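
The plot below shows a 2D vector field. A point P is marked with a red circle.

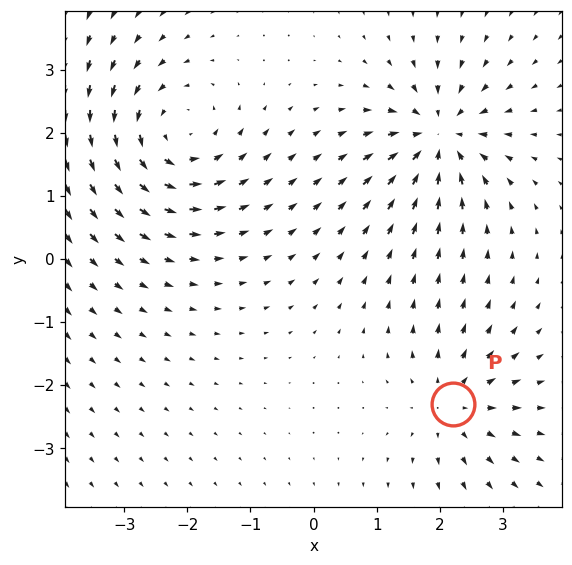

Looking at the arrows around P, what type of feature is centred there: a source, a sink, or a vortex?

source

At P (2.2, -2.3) the arrows spread outward. Divergence about +4, curl ≈0 — positive divergence with near-zero curl is a source.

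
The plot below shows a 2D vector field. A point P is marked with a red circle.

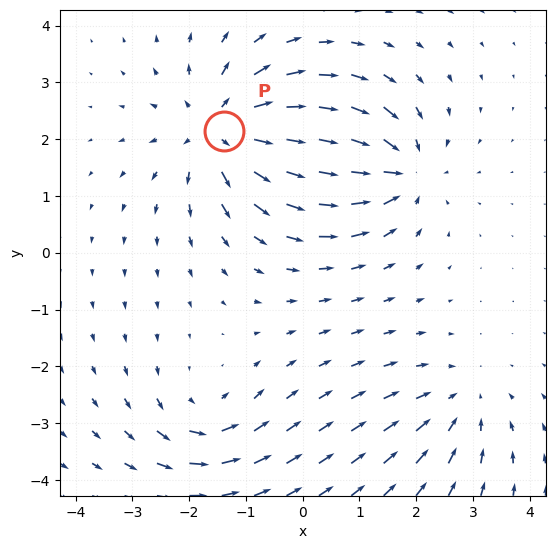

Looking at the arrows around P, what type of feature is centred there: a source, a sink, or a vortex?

source

At P (-1.4, 2.1) the arrows spread outward. Divergence about +5, curl ≈0 — positive divergence with near-zero curl is a source.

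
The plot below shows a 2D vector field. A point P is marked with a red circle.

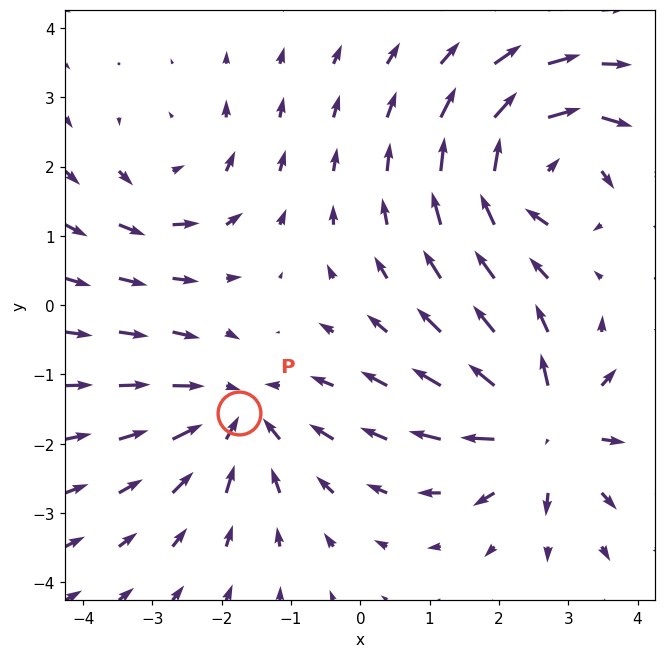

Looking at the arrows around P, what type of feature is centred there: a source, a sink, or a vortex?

At P (-1.8, -1.6) the arrows converge inward. Divergence about -4, curl ≈0 — negative divergence with near-zero curl is a sink.

sink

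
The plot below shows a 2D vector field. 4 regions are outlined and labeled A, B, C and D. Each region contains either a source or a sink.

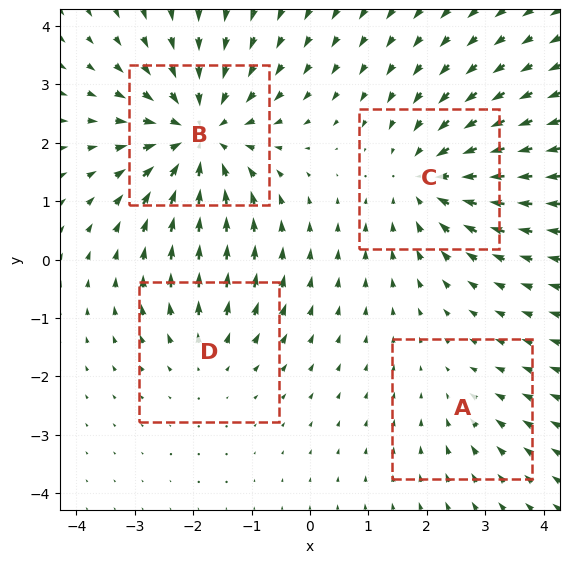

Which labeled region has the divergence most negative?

B

Divergence at each region's feature centre — A: about -2, B: about -6, C: about -4, D: about +3. Region B is most negative.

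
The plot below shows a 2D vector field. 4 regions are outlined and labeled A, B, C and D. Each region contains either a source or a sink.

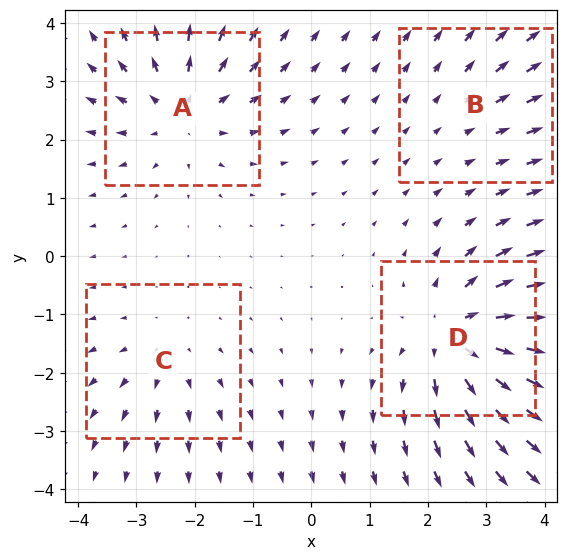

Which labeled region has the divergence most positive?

D

Divergence at each region's feature centre — A: about +5, B: about +2, C: about +3, D: about +7. Region D is most positive.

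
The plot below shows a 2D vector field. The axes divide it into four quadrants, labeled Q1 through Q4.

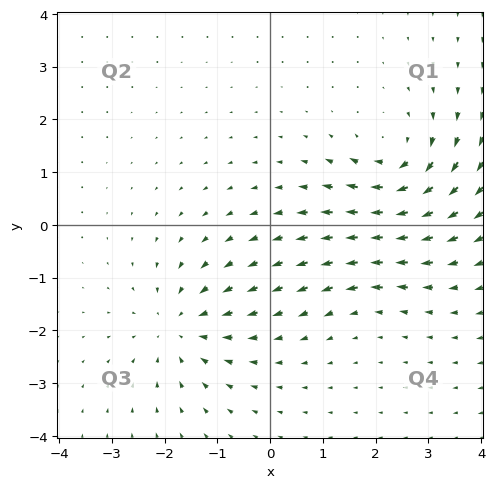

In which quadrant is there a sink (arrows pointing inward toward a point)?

The sink sits at approximately (-1.7, -1.9), which lies in quadrant Q3. The divergence there is about -5, negative as expected for a sink.

Q3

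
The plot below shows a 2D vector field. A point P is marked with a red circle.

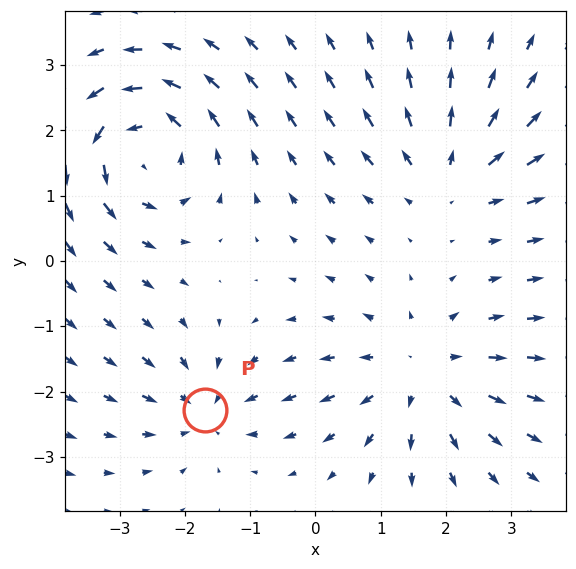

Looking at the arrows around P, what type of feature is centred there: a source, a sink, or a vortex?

sink

At P (-1.7, -2.3) the arrows converge inward. Divergence about -3, curl ≈0 — negative divergence with near-zero curl is a sink.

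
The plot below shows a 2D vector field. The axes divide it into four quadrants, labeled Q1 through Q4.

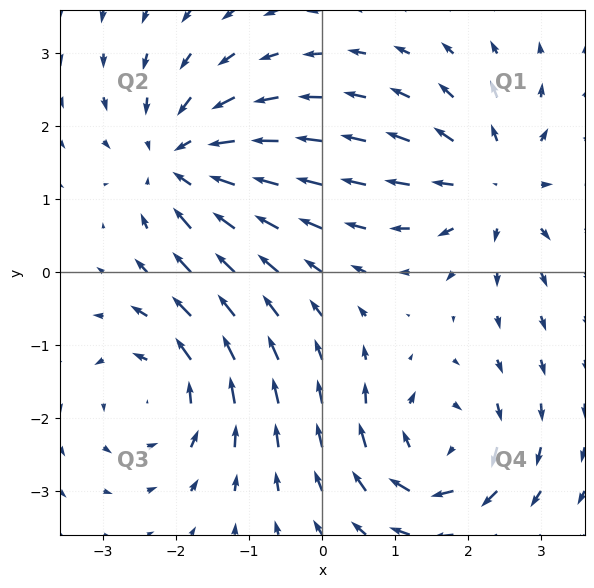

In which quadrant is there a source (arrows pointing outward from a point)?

The source sits at approximately (2.4, 1.2), which lies in quadrant Q1. The divergence there is about +5, positive as expected for a source.

Q1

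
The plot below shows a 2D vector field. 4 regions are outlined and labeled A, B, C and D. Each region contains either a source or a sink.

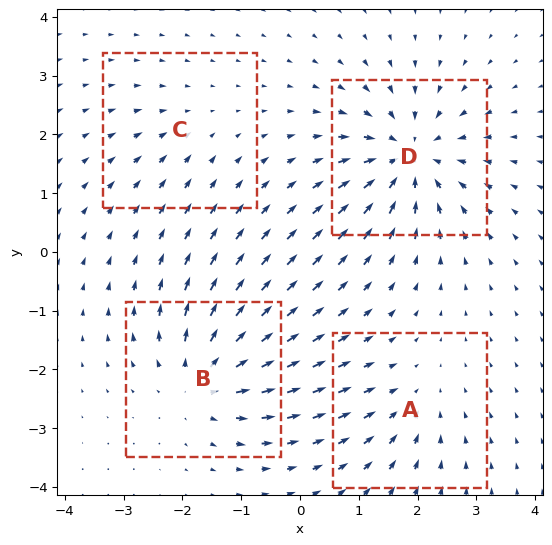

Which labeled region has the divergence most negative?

Divergence at each region's feature centre — A: about -3, B: about +6, C: about -2, D: about -7. Region D is most negative.

D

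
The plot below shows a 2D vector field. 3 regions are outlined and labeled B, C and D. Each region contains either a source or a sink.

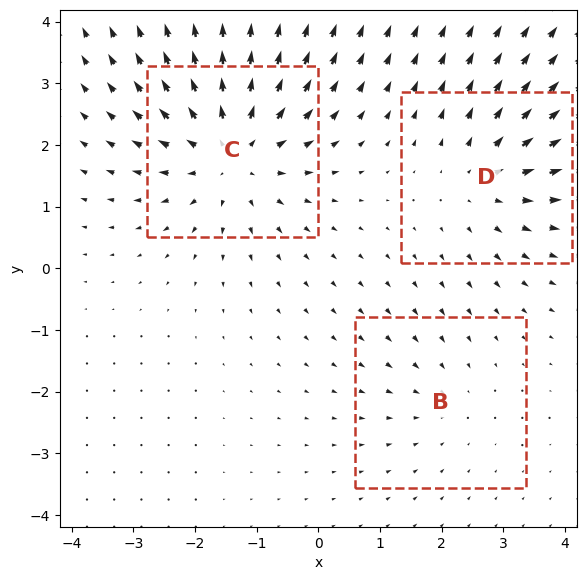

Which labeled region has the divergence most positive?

Divergence at each region's feature centre — B: about -2, C: about +4, D: about +3. Region C is most positive.

C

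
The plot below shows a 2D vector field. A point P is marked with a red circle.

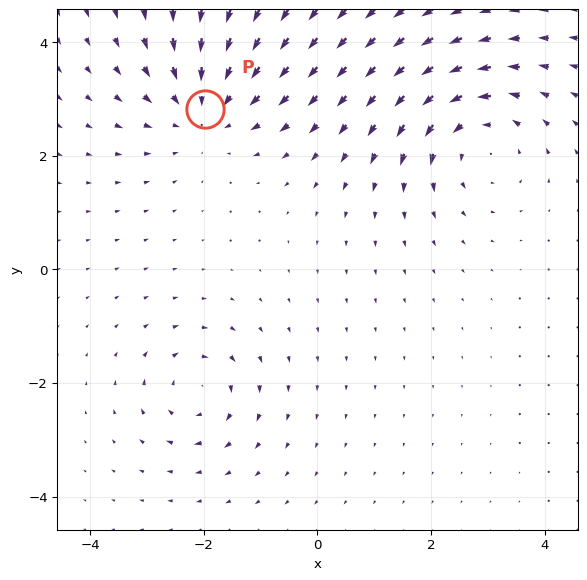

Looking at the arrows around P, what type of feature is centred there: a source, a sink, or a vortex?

sink

At P (-2.0, 2.8) the arrows converge inward. Divergence about -4, curl ≈0 — negative divergence with near-zero curl is a sink.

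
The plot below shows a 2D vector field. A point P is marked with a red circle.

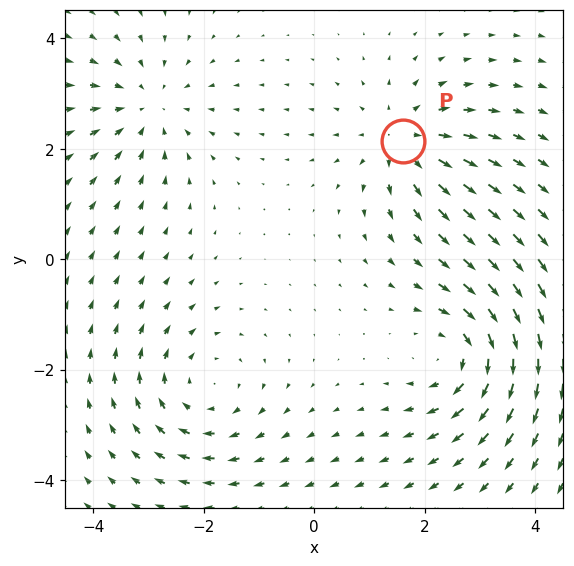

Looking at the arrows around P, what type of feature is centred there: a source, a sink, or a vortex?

At P (1.6, 2.1) the arrows spread outward. Divergence about +4, curl ≈0 — positive divergence with near-zero curl is a source.

source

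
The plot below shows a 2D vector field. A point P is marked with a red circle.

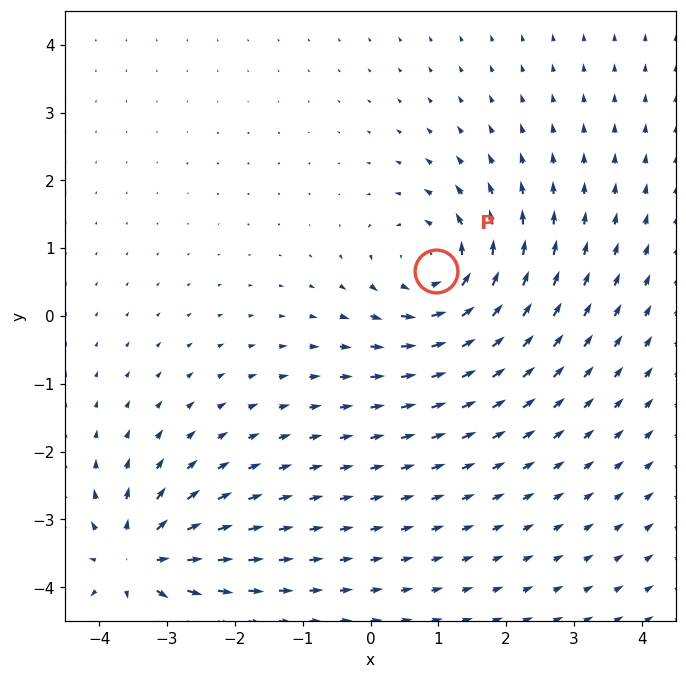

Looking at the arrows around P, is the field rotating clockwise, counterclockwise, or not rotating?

Near P at (1.0, 0.7) the arrows circulate counterclockwise. The curl (z-component) there is about +4; positive curl means counterclockwise rotation.

counterclockwise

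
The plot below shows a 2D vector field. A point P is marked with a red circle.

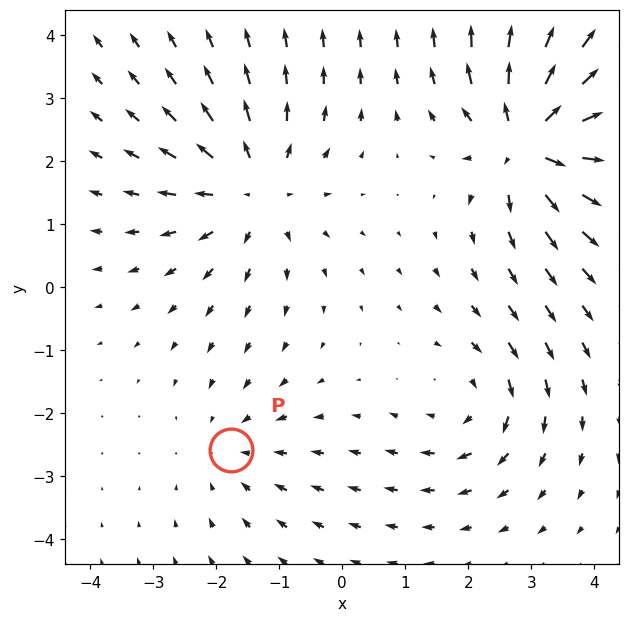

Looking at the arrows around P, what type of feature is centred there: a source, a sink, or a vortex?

sink

At P (-1.8, -2.6) the arrows converge inward. Divergence about -2, curl ≈0 — negative divergence with near-zero curl is a sink.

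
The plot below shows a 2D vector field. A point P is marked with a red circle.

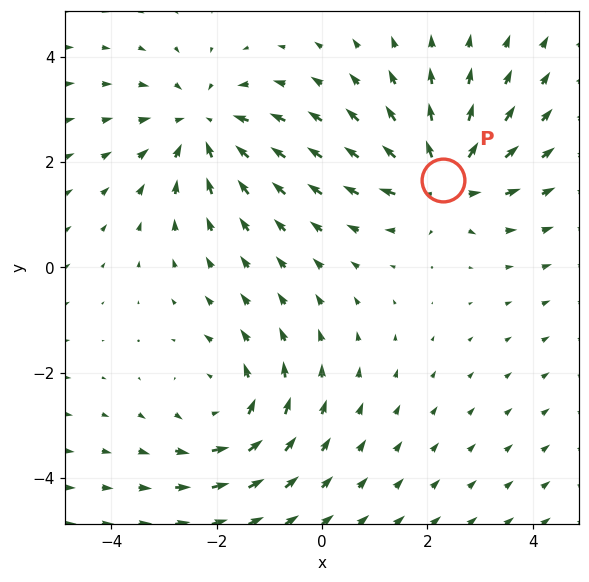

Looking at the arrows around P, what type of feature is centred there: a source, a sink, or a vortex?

source

At P (2.3, 1.7) the arrows spread outward. Divergence about +5, curl ≈0 — positive divergence with near-zero curl is a source.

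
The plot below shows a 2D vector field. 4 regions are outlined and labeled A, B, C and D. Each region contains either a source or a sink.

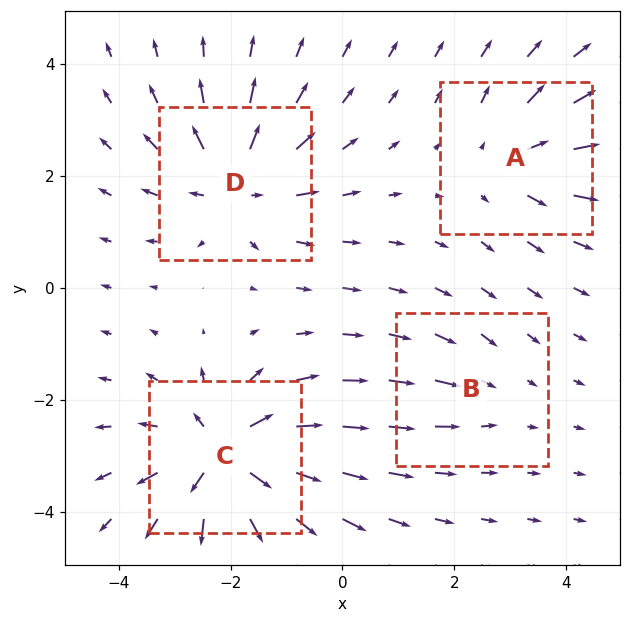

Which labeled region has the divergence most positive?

C

Divergence at each region's feature centre — A: about +4, B: about -2, C: about +8, D: about +6. Region C is most positive.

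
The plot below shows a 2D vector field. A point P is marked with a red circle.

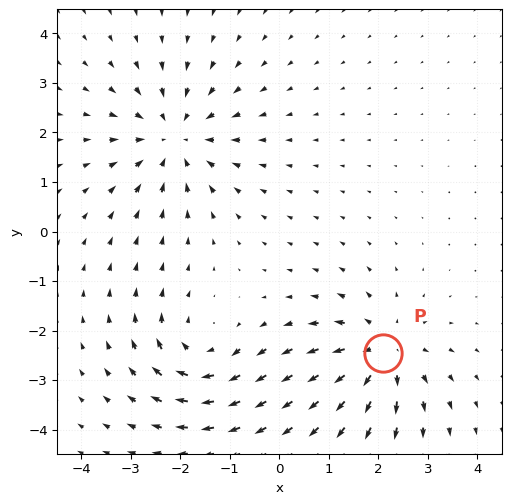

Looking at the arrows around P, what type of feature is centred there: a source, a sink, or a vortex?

At P (2.1, -2.4) the arrows spread outward. Divergence about +5, curl ≈0 — positive divergence with near-zero curl is a source.

source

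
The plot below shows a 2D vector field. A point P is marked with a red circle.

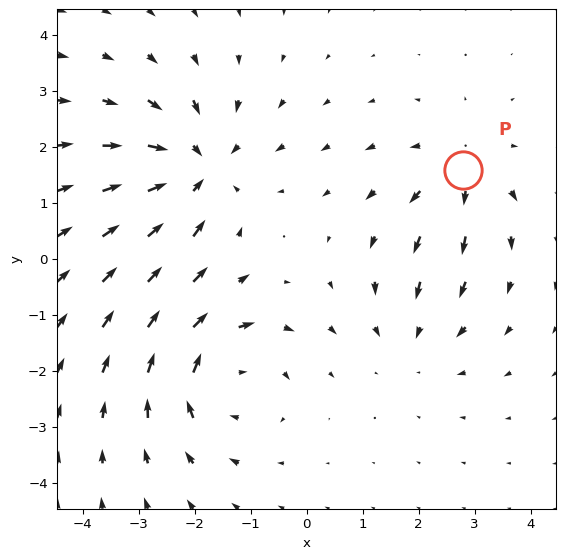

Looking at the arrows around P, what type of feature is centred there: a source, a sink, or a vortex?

source

At P (2.8, 1.6) the arrows spread outward. Divergence about +3, curl ≈0 — positive divergence with near-zero curl is a source.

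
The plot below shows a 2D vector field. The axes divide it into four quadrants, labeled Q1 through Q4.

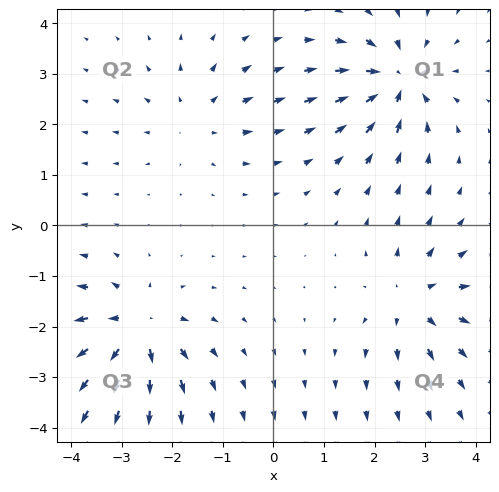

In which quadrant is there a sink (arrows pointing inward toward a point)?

Q1

The sink sits at approximately (2.4, 2.9), which lies in quadrant Q1. The divergence there is about -6, negative as expected for a sink.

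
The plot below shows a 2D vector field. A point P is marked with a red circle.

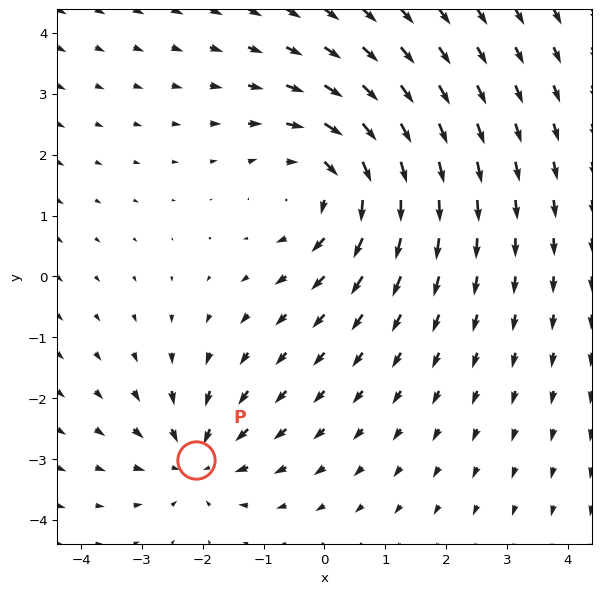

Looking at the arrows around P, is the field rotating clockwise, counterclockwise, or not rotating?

Near P at (-2.1, -3.0) the arrows show no circulation. The curl there is ≈0.

not rotating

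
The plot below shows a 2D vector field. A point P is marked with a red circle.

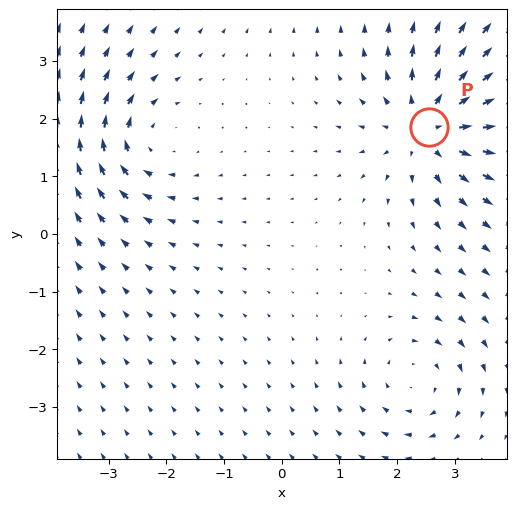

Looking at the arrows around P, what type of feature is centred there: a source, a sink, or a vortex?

At P (2.6, 1.8) the arrows spread outward. Divergence about +5, curl ≈0 — positive divergence with near-zero curl is a source.

source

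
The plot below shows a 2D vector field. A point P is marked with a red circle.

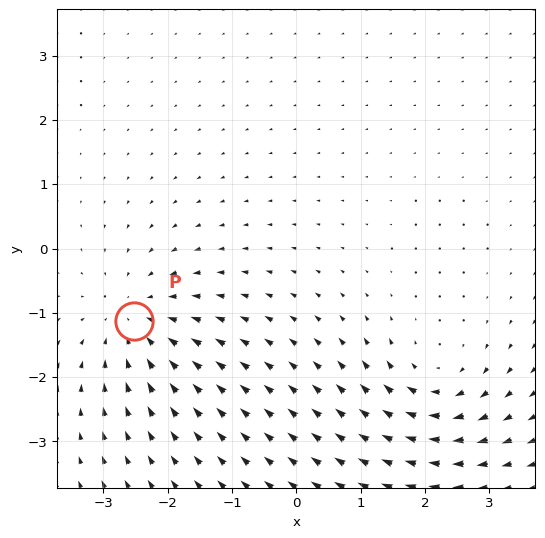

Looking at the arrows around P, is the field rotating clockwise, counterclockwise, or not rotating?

not rotating

Near P at (-2.5, -1.1) the arrows show no circulation. The curl there is ≈0.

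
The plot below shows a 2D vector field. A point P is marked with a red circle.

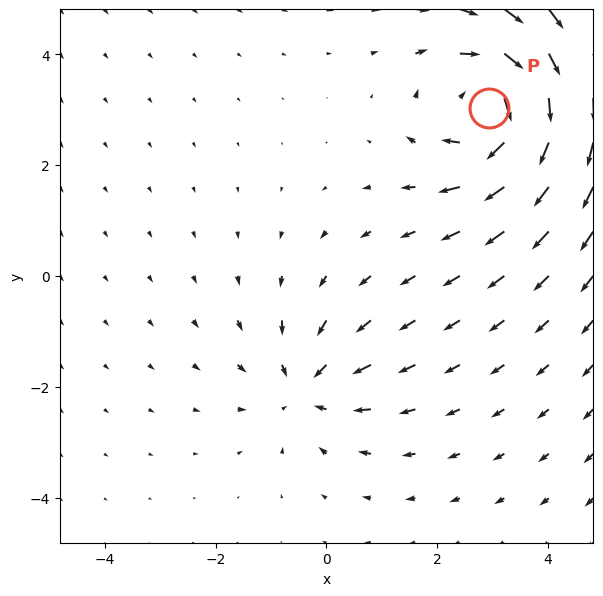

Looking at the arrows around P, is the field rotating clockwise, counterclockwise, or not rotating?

clockwise

Near P at (2.9, 3.0) the arrows circulate clockwise. The curl (z-component) there is about -5; negative curl means clockwise rotation.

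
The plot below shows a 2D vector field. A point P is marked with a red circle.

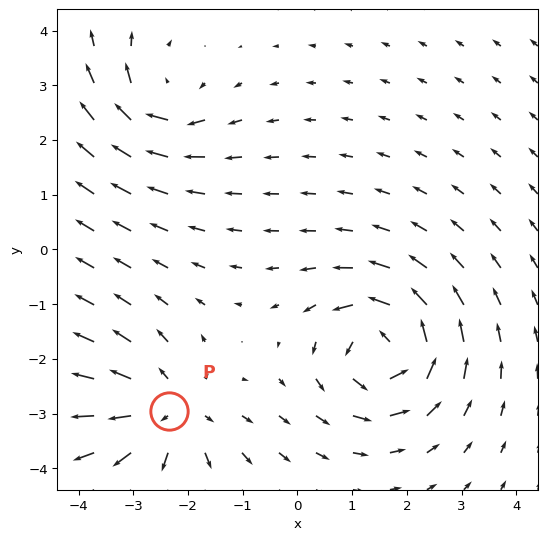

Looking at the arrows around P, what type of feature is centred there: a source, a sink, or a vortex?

source

At P (-2.4, -3.0) the arrows spread outward. Divergence about +4, curl ≈0 — positive divergence with near-zero curl is a source.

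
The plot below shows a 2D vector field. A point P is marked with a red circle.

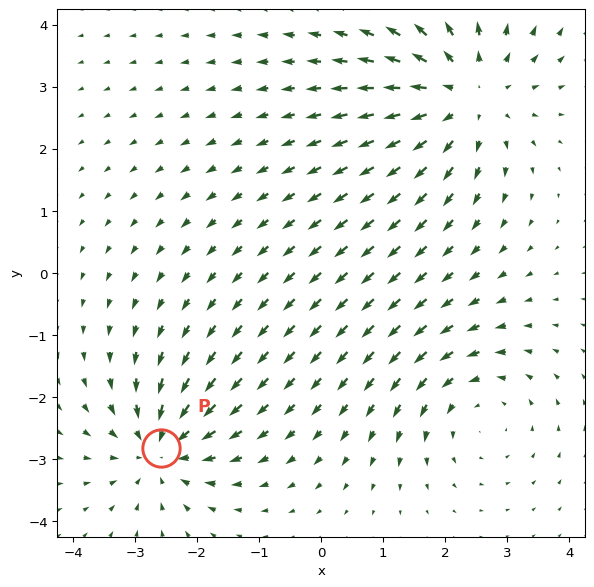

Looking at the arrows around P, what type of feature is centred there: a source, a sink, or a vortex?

At P (-2.6, -2.8) the arrows converge inward. Divergence about -5, curl ≈0 — negative divergence with near-zero curl is a sink.

sink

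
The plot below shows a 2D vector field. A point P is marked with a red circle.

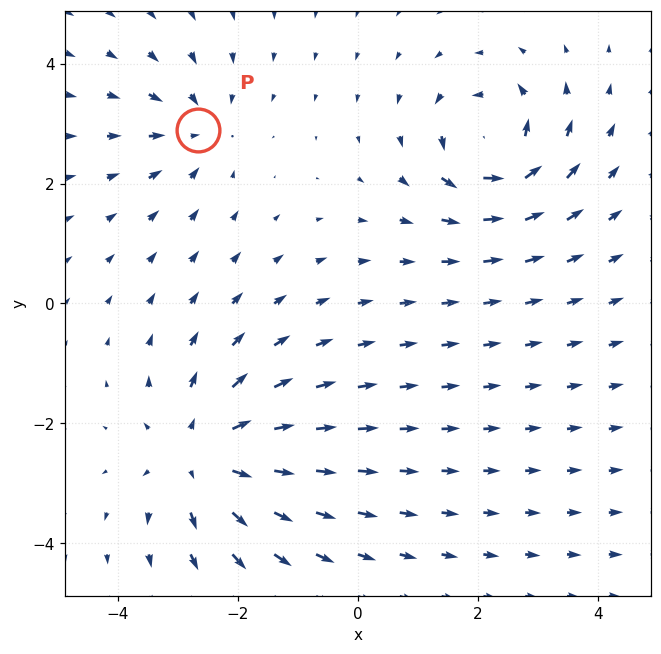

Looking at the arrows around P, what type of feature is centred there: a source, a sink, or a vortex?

At P (-2.7, 2.9) the arrows converge inward. Divergence about -3, curl ≈0 — negative divergence with near-zero curl is a sink.

sink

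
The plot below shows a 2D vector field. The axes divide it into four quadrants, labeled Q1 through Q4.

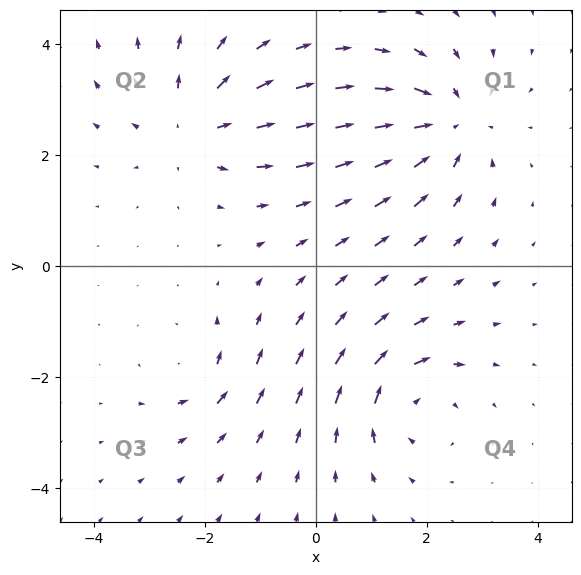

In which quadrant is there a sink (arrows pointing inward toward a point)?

The sink sits at approximately (2.4, 2.6), which lies in quadrant Q1. The divergence there is about -5, negative as expected for a sink.

Q1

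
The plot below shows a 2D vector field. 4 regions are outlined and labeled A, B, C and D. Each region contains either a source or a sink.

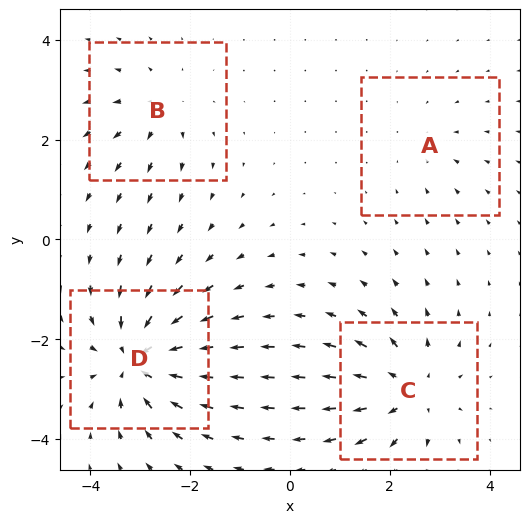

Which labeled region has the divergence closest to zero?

Divergence at each region's feature centre — A: about -2, B: about +4, C: about +6, D: about -7. Region A is closest to zero.

A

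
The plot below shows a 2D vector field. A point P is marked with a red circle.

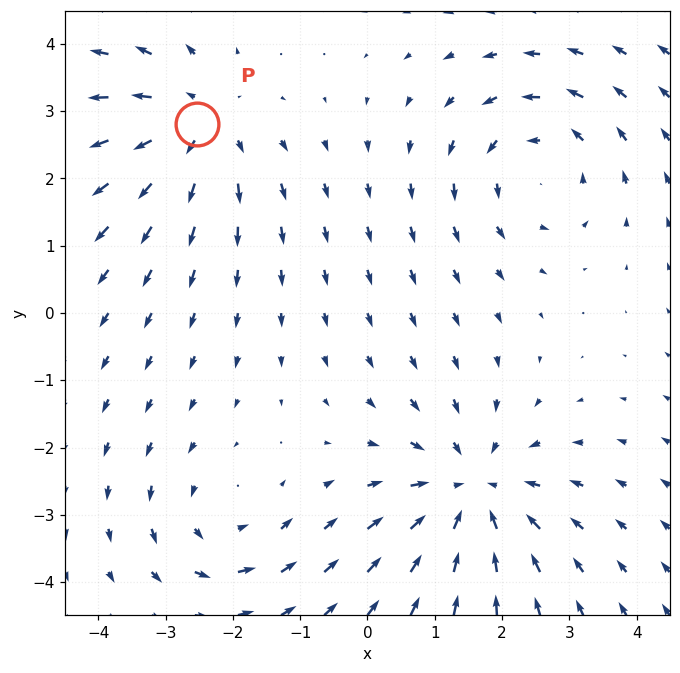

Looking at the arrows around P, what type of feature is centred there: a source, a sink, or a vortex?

source

At P (-2.5, 2.8) the arrows spread outward. Divergence about +4, curl ≈0 — positive divergence with near-zero curl is a source.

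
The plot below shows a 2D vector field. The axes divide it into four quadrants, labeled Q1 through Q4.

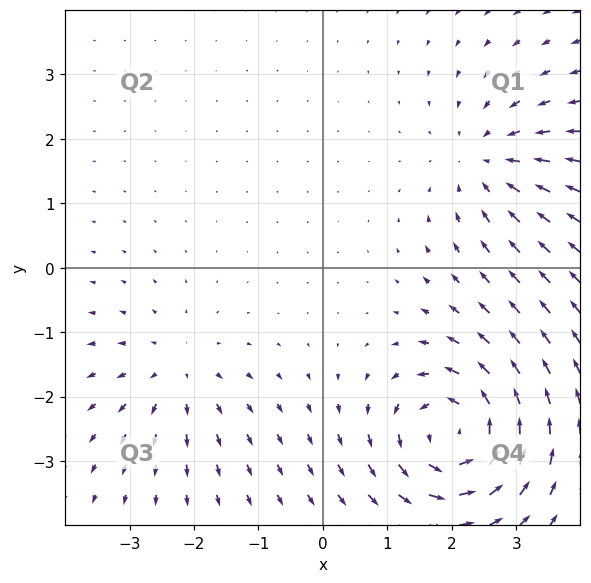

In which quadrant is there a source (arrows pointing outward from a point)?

The source sits at approximately (-2.3, -1.6), which lies in quadrant Q3. The divergence there is about +3, positive as expected for a source.

Q3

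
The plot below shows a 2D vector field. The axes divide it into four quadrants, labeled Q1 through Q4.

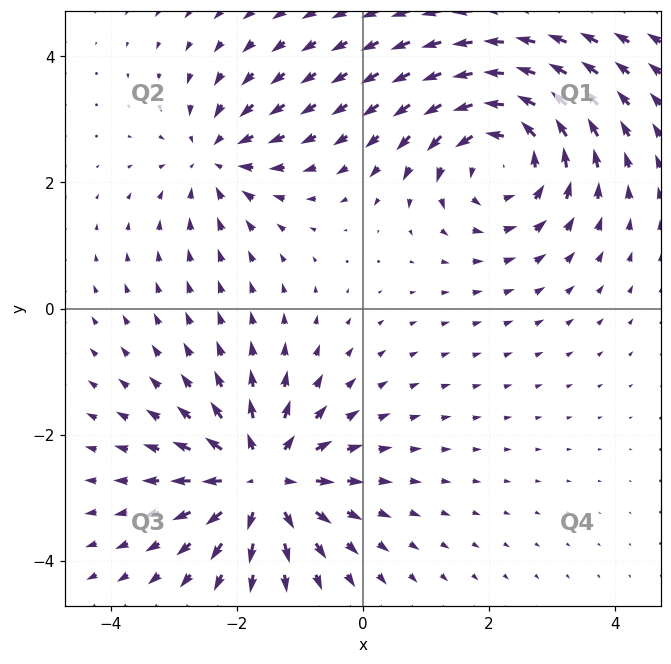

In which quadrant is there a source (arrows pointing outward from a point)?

The source sits at approximately (-1.6, -2.7), which lies in quadrant Q3. The divergence there is about +5, positive as expected for a source.

Q3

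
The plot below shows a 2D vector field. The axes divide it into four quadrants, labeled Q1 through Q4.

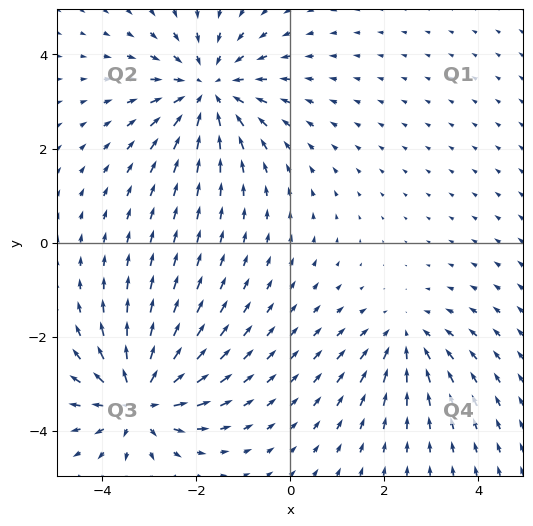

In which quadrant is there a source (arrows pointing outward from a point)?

The source sits at approximately (-3.2, -3.4), which lies in quadrant Q3. The divergence there is about +5, positive as expected for a source.

Q3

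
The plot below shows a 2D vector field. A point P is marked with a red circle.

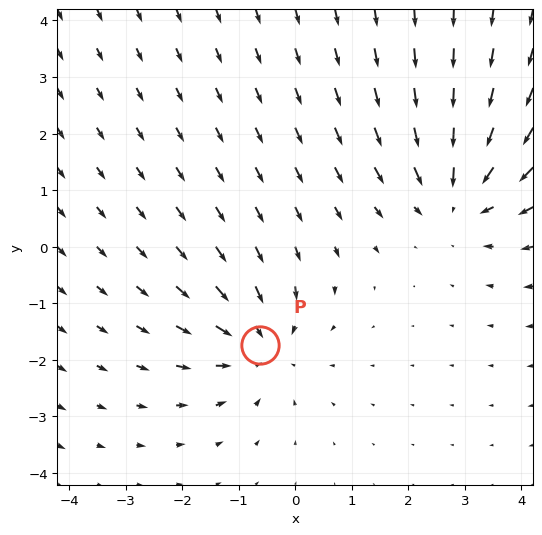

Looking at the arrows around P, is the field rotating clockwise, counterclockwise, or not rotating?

not rotating

Near P at (-0.6, -1.7) the arrows show no circulation. The curl there is ≈0.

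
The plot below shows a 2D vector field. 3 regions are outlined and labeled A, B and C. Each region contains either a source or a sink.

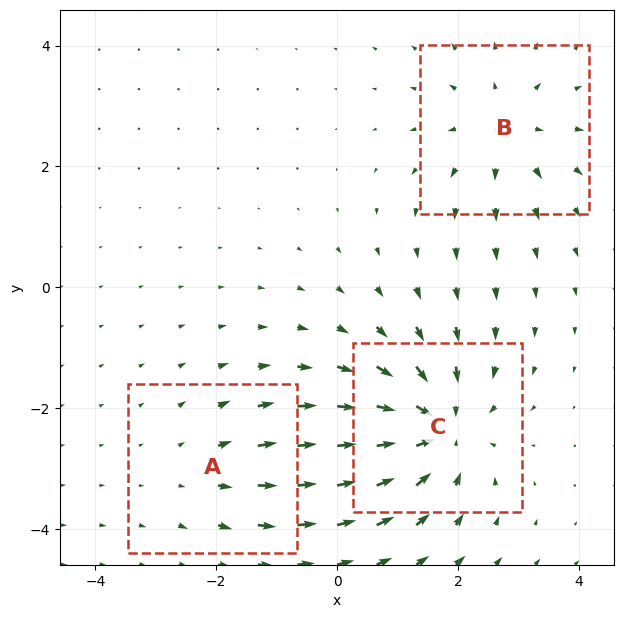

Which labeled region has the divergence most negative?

Divergence at each region's feature centre — A: about +2, B: about +3, C: about -5. Region C is most negative.

C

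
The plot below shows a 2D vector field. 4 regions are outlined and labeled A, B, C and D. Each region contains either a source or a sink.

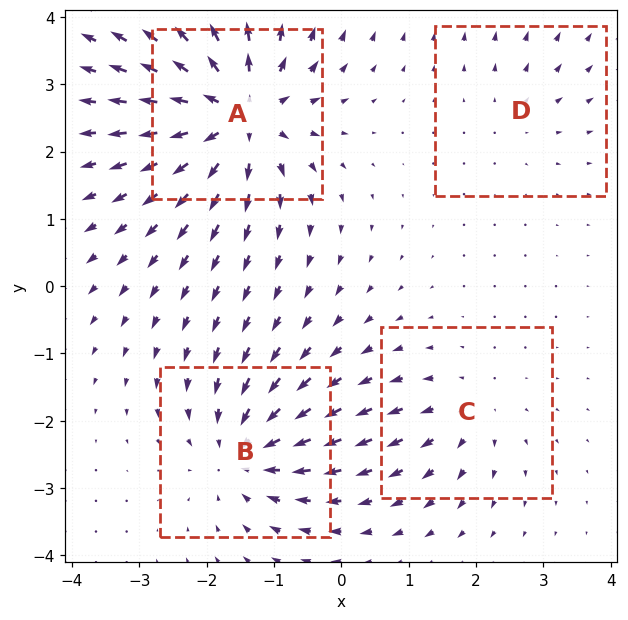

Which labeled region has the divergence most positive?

A

Divergence at each region's feature centre — A: about +8, B: about -6, C: about +4, D: about +2. Region A is most positive.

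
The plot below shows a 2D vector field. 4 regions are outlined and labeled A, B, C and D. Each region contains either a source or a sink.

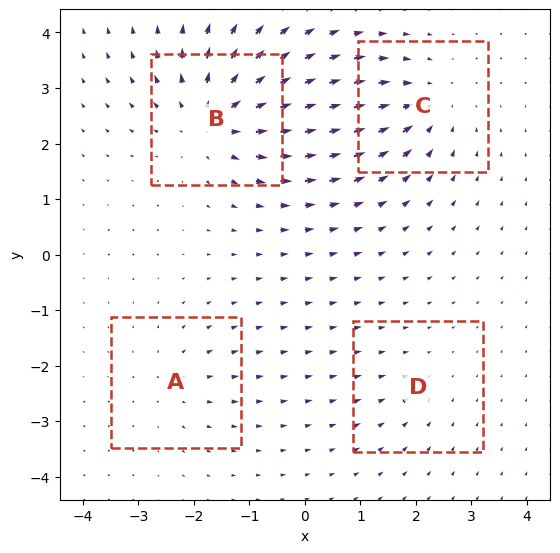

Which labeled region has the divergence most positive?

Divergence at each region's feature centre — A: about +3, B: about +7, C: about -5, D: about -2. Region B is most positive.

B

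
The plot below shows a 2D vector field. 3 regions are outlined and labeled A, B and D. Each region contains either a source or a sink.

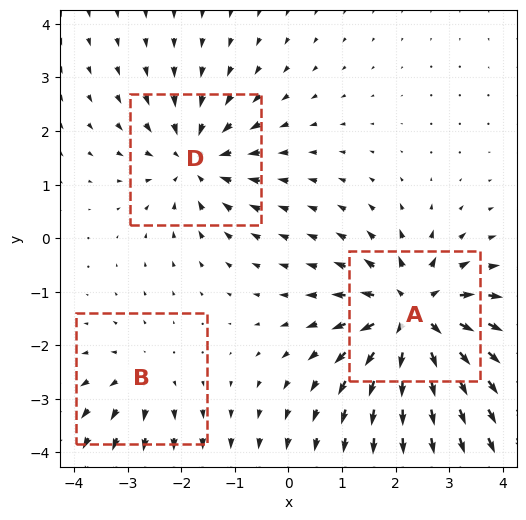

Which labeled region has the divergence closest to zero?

B

Divergence at each region's feature centre — A: about +6, B: about +2, D: about -4. Region B is closest to zero.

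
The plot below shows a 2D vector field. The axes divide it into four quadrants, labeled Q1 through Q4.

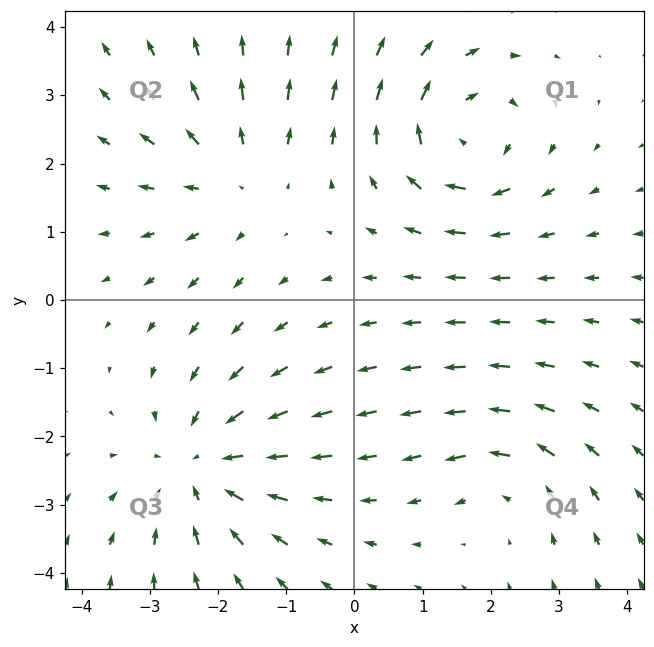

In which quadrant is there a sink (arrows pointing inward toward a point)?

Q3

The sink sits at approximately (-2.2, -2.5), which lies in quadrant Q3. The divergence there is about -4, negative as expected for a sink.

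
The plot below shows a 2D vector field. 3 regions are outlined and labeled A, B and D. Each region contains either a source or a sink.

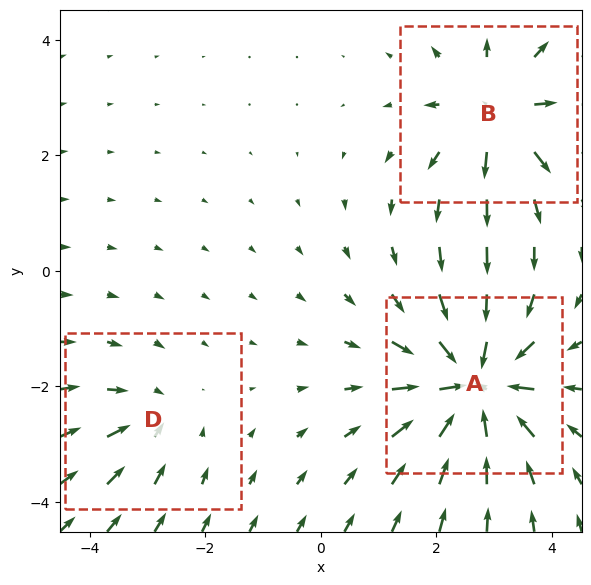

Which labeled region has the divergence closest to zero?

Divergence at each region's feature centre — A: about -6, B: about +4, D: about -2. Region D is closest to zero.

D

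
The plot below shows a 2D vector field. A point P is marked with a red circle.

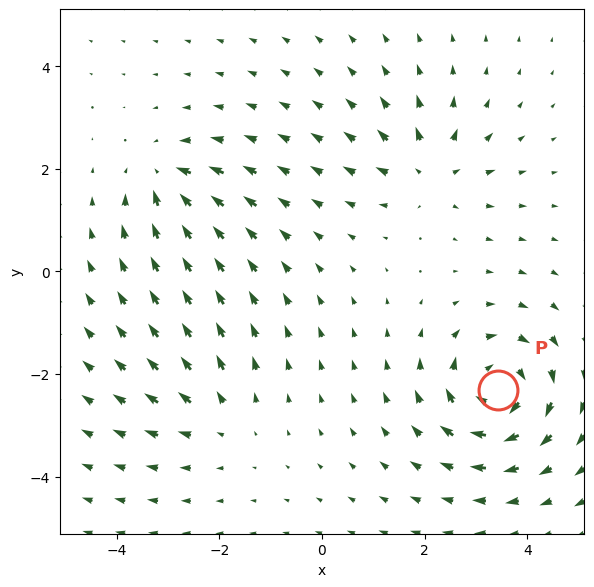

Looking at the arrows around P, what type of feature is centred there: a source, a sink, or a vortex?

vortex

At P (3.4, -2.3) the arrows circulate clockwise. Divergence ≈0, curl about -6 — near-zero divergence with nonzero curl is a vortex.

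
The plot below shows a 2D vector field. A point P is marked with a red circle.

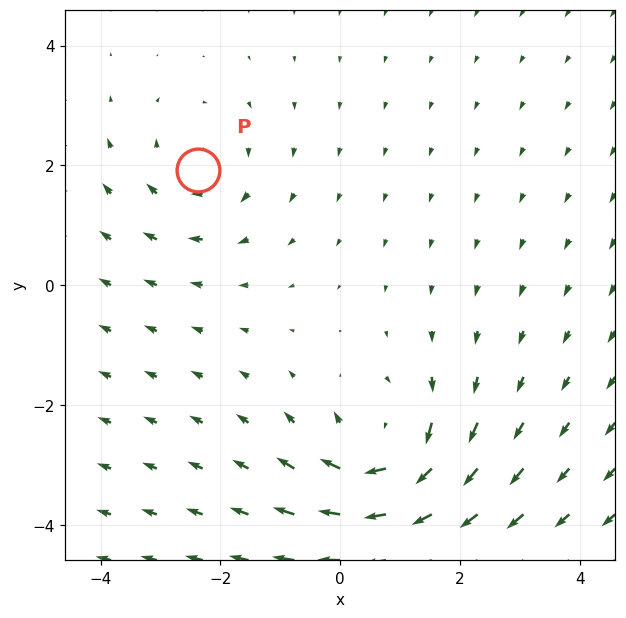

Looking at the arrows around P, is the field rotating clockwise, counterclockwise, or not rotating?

clockwise

Near P at (-2.4, 1.9) the arrows circulate clockwise. The curl (z-component) there is about -3; negative curl means clockwise rotation.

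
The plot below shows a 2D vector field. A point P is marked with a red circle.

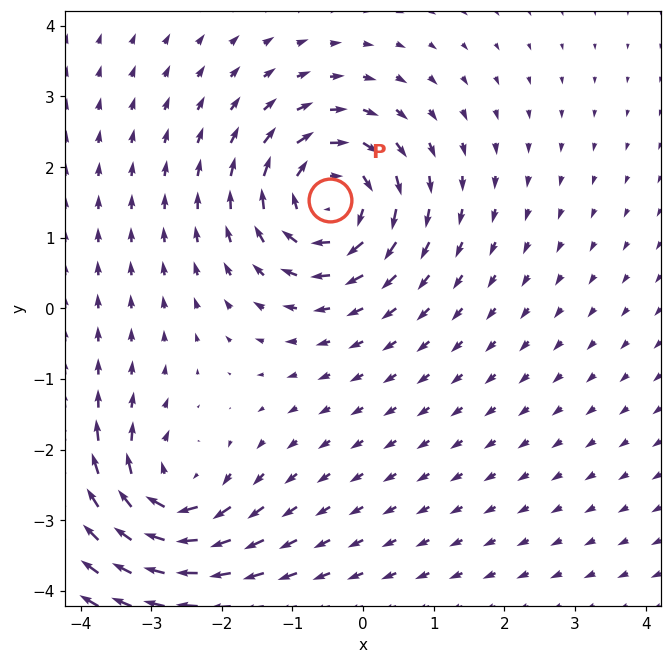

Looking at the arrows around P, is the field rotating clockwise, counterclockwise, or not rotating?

Near P at (-0.5, 1.5) the arrows circulate clockwise. The curl (z-component) there is about -5; negative curl means clockwise rotation.

clockwise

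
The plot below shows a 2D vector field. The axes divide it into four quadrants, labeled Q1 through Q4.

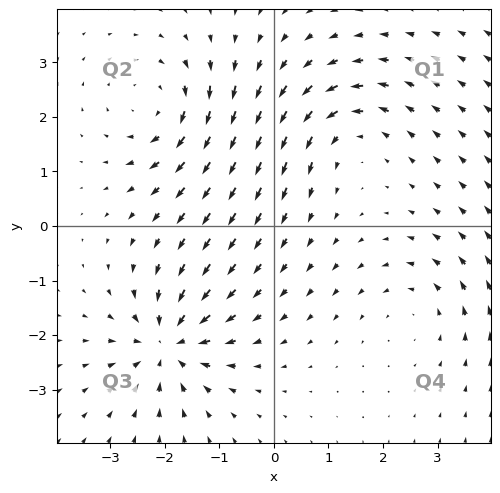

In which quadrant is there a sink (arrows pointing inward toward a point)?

Q3

The sink sits at approximately (-1.9, -2.2), which lies in quadrant Q3. The divergence there is about -6, negative as expected for a sink.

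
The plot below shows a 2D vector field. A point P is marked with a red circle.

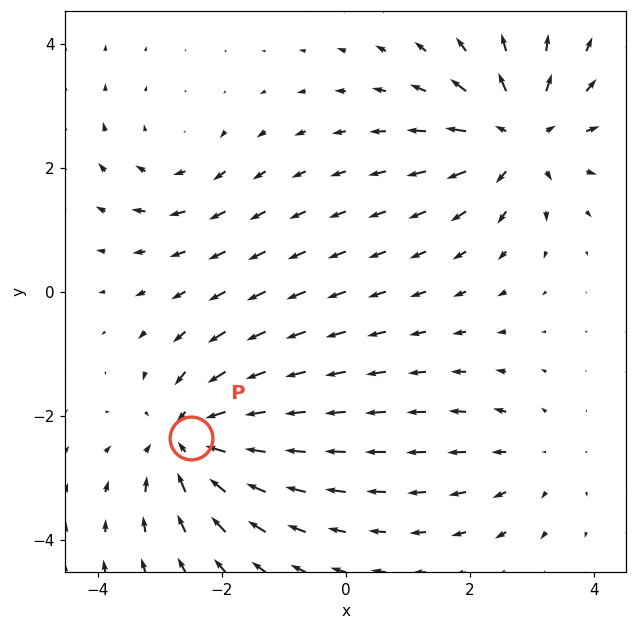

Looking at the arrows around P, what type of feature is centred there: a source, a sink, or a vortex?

At P (-2.5, -2.4) the arrows converge inward. Divergence about -5, curl ≈0 — negative divergence with near-zero curl is a sink.

sink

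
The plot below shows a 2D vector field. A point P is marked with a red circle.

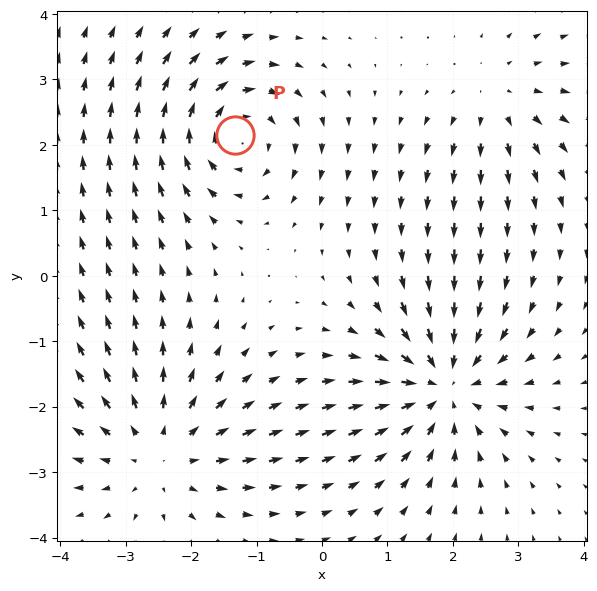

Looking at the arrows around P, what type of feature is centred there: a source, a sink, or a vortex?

vortex

At P (-1.3, 2.2) the arrows circulate clockwise. Divergence ≈0, curl about -5 — near-zero divergence with nonzero curl is a vortex.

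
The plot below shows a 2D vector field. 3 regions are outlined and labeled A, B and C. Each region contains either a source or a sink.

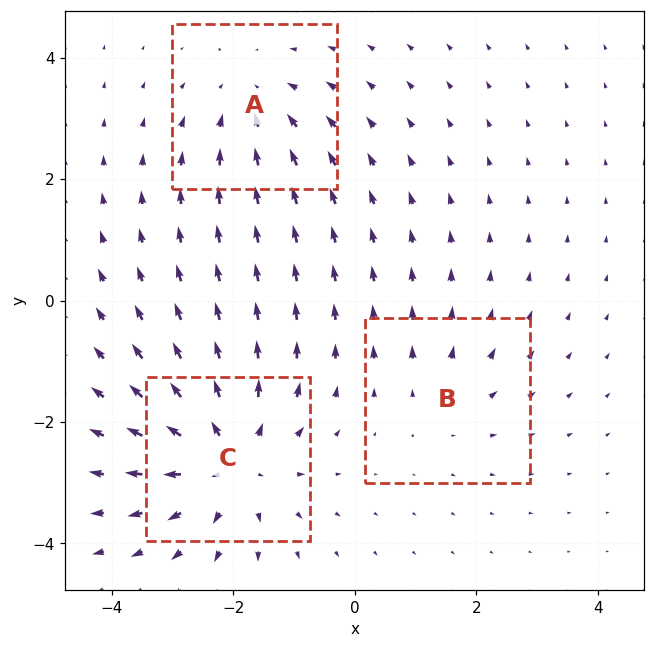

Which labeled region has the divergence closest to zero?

Divergence at each region's feature centre — A: about -3, B: about +2, C: about +5. Region B is closest to zero.

B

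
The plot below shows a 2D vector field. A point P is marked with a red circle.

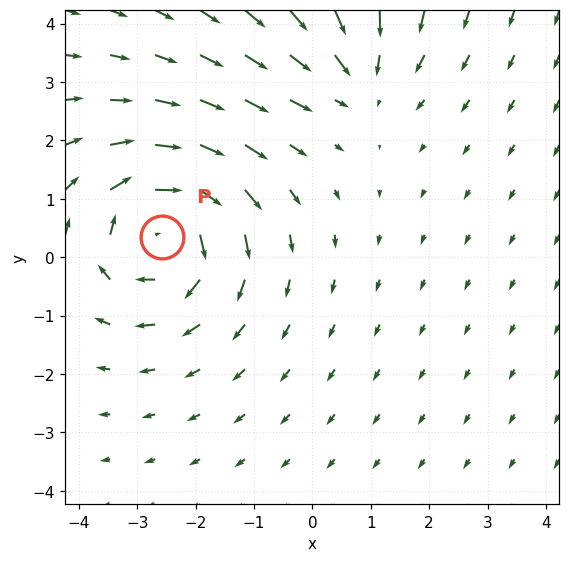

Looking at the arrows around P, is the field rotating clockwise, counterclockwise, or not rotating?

Near P at (-2.6, 0.3) the arrows circulate clockwise. The curl (z-component) there is about -4; negative curl means clockwise rotation.

clockwise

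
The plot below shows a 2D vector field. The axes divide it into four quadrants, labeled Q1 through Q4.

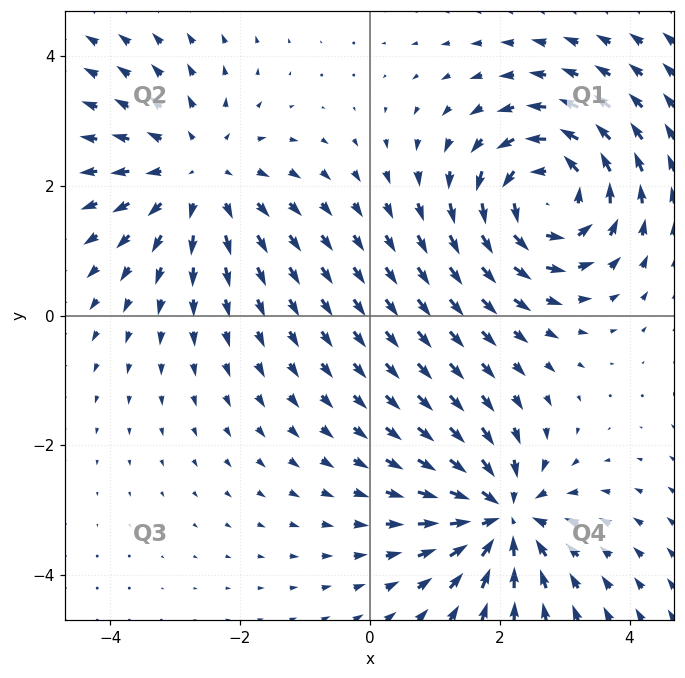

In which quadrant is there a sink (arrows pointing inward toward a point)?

The sink sits at approximately (2.1, -3.1), which lies in quadrant Q4. The divergence there is about -5, negative as expected for a sink.

Q4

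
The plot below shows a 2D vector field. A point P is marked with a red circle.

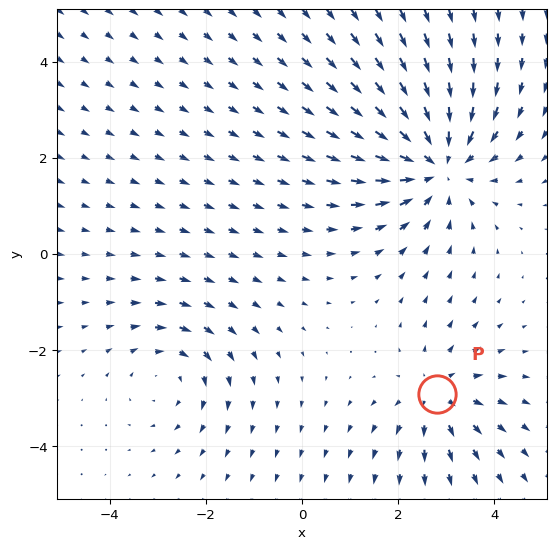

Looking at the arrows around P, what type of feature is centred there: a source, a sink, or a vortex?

At P (2.8, -2.9) the arrows spread outward. Divergence about +3, curl ≈0 — positive divergence with near-zero curl is a source.

source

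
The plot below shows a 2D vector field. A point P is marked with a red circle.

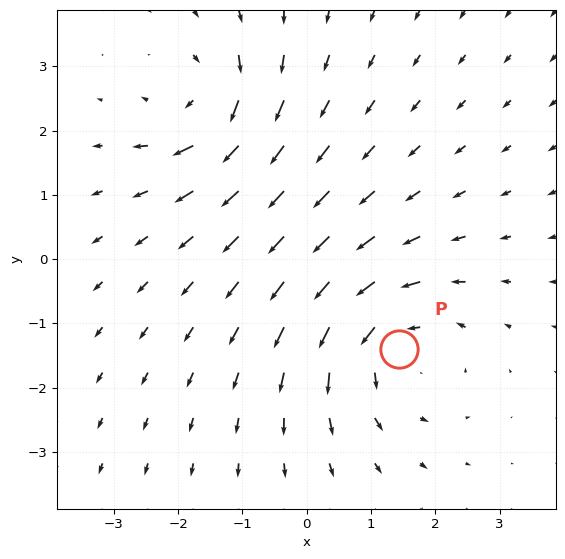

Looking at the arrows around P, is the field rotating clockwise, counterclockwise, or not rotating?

counterclockwise

Near P at (1.4, -1.4) the arrows circulate counterclockwise. The curl (z-component) there is about +4; positive curl means counterclockwise rotation.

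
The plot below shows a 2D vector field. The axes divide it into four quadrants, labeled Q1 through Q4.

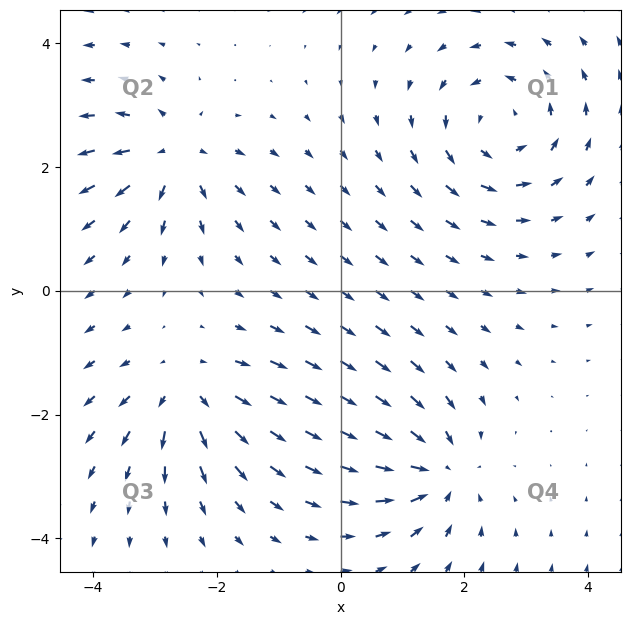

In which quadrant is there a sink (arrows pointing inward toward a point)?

Q4

The sink sits at approximately (1.6, -2.9), which lies in quadrant Q4. The divergence there is about -4, negative as expected for a sink.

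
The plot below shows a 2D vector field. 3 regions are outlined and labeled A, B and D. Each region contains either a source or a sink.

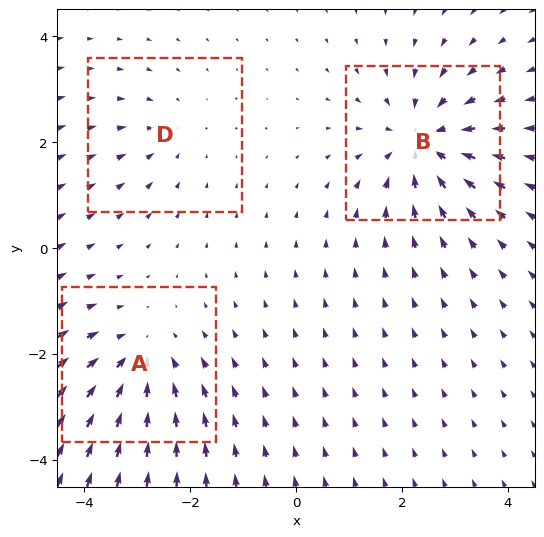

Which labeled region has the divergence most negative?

Divergence at each region's feature centre — A: about -3, B: about -4, D: about -2. Region B is most negative.

B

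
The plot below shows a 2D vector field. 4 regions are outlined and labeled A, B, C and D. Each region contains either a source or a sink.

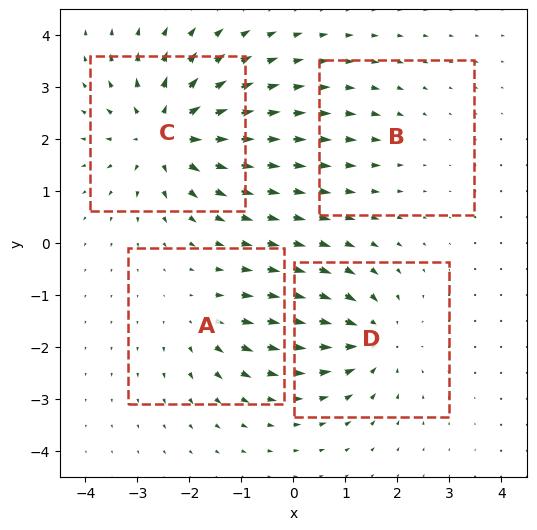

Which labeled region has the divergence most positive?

C

Divergence at each region's feature centre — A: about +3, B: about -2, C: about +7, D: about -5. Region C is most positive.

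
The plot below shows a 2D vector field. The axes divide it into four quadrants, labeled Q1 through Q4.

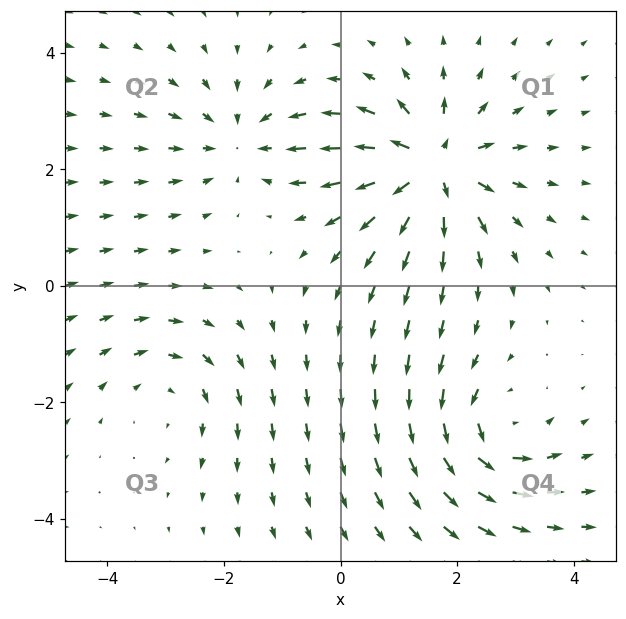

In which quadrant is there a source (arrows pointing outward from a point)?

The source sits at approximately (1.6, 2.1), which lies in quadrant Q1. The divergence there is about +7, positive as expected for a source.

Q1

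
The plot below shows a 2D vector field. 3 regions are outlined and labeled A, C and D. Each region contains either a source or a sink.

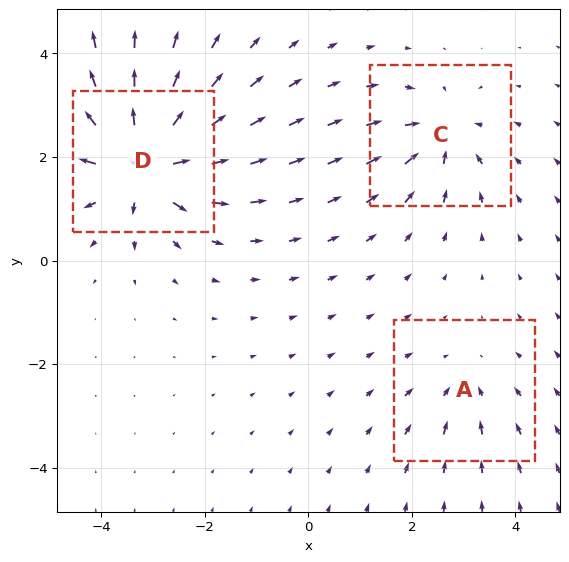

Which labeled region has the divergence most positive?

D

Divergence at each region's feature centre — A: about -2, C: about -4, D: about +6. Region D is most positive.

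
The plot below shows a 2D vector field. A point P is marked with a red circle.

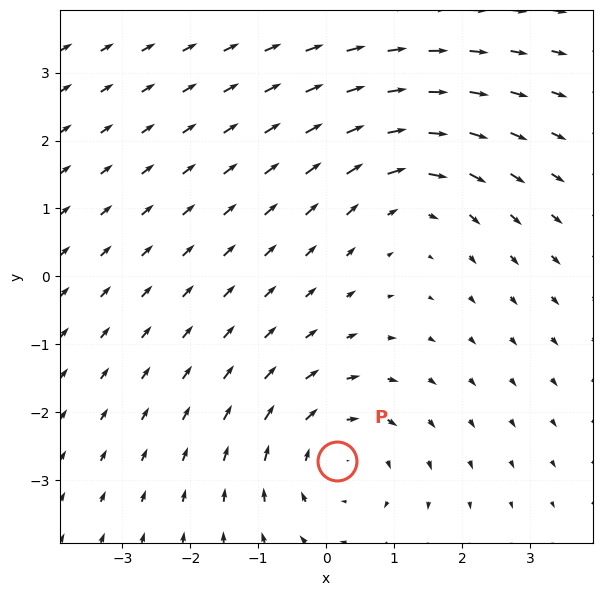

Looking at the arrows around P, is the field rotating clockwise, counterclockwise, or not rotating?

Near P at (0.2, -2.7) the arrows circulate clockwise. The curl (z-component) there is about -3; negative curl means clockwise rotation.

clockwise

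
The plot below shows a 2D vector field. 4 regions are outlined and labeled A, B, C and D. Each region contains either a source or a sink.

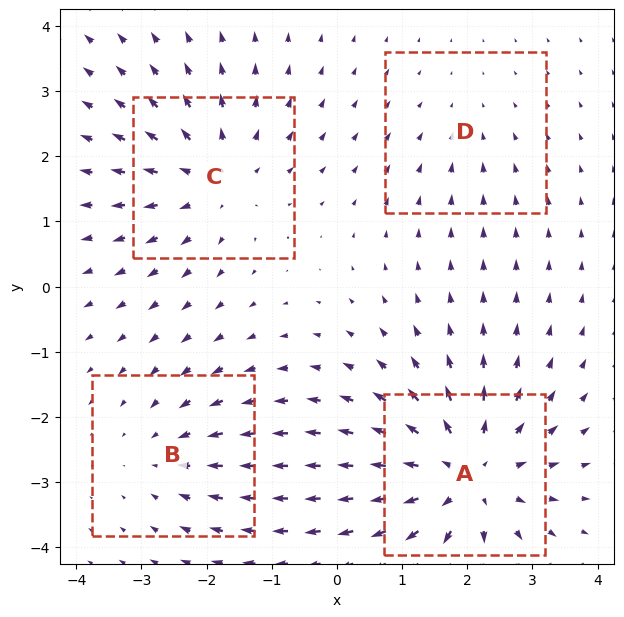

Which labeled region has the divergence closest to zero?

D

Divergence at each region's feature centre — A: about +6, B: about -3, C: about +4, D: about -2. Region D is closest to zero.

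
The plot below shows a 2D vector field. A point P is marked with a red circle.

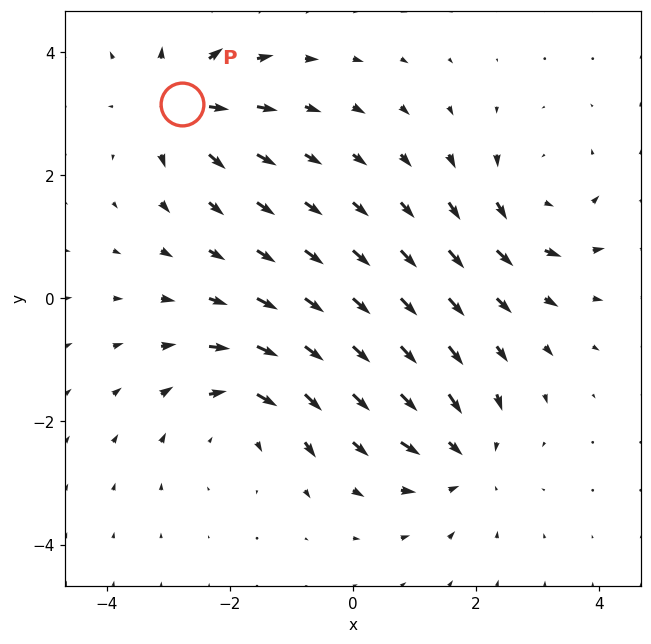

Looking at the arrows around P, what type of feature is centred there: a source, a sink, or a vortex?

At P (-2.8, 3.2) the arrows spread outward. Divergence about +5, curl ≈0 — positive divergence with near-zero curl is a source.

source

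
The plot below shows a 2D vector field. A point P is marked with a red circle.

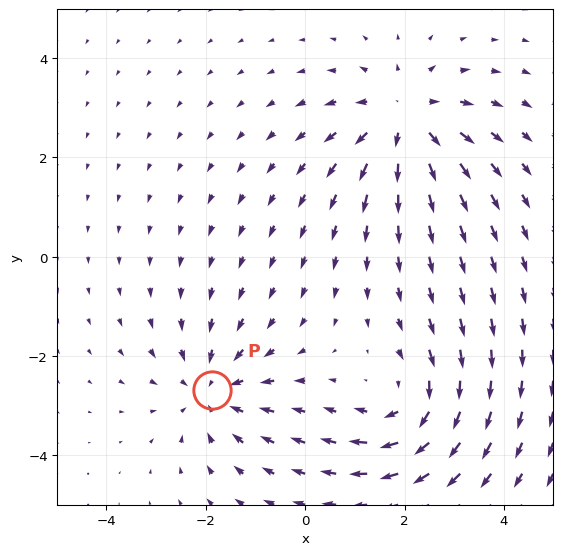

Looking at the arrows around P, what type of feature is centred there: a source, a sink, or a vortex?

At P (-1.9, -2.7) the arrows converge inward. Divergence about -4, curl ≈0 — negative divergence with near-zero curl is a sink.

sink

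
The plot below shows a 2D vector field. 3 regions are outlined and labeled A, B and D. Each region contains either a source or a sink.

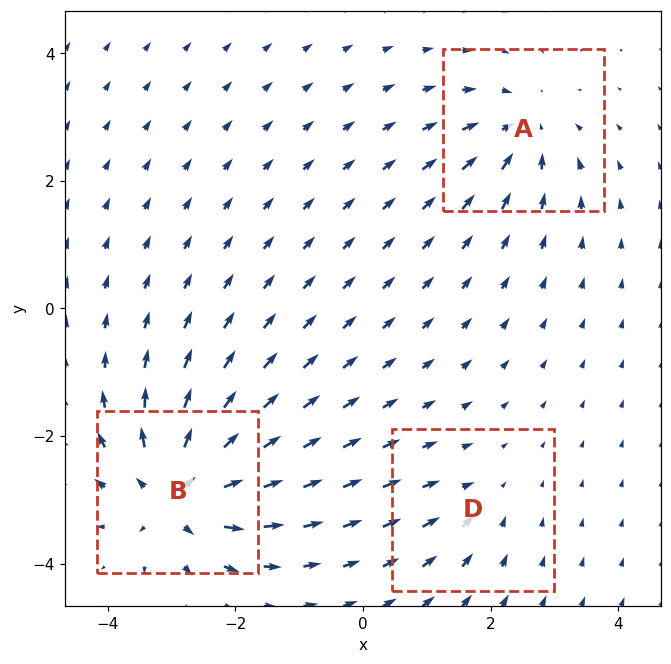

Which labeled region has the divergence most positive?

Divergence at each region's feature centre — A: about -4, B: about +6, D: about -2. Region B is most positive.

B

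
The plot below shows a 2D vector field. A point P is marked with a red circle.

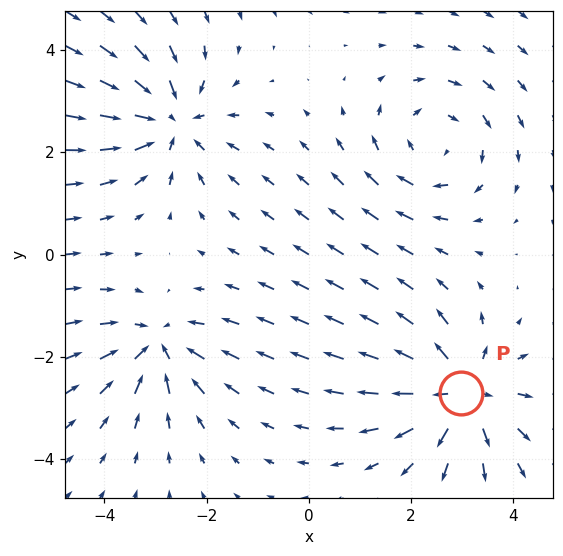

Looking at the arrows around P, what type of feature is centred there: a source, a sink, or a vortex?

source

At P (3.0, -2.7) the arrows spread outward. Divergence about +4, curl ≈0 — positive divergence with near-zero curl is a source.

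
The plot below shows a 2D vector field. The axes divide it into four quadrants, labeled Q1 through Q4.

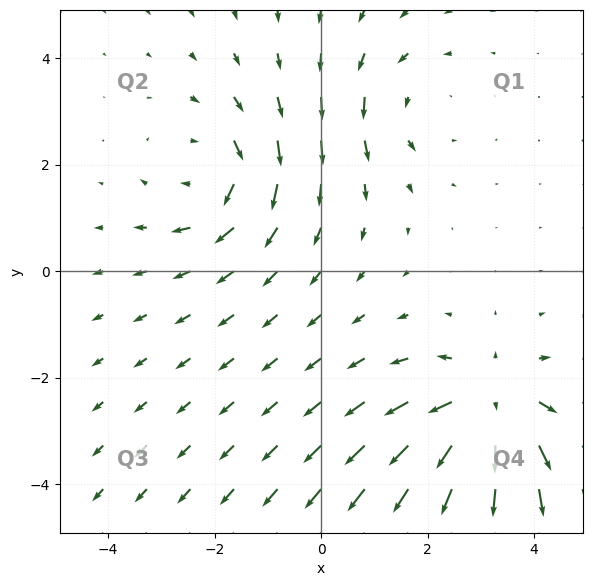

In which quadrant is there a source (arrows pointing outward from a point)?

The source sits at approximately (3.2, -2.6), which lies in quadrant Q4. The divergence there is about +5, positive as expected for a source.

Q4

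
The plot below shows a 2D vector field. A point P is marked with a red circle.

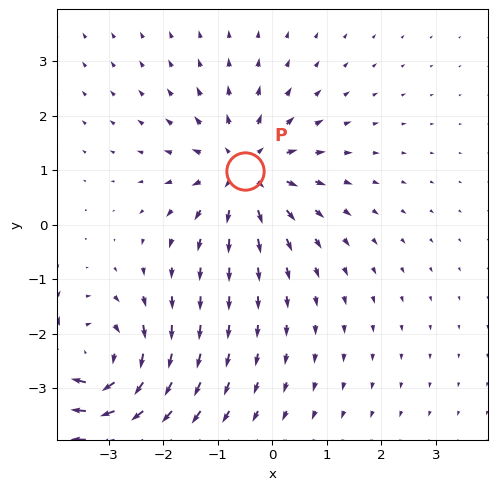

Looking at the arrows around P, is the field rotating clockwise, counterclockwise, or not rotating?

not rotating

Near P at (-0.5, 1.0) the arrows show no circulation. The curl there is ≈0.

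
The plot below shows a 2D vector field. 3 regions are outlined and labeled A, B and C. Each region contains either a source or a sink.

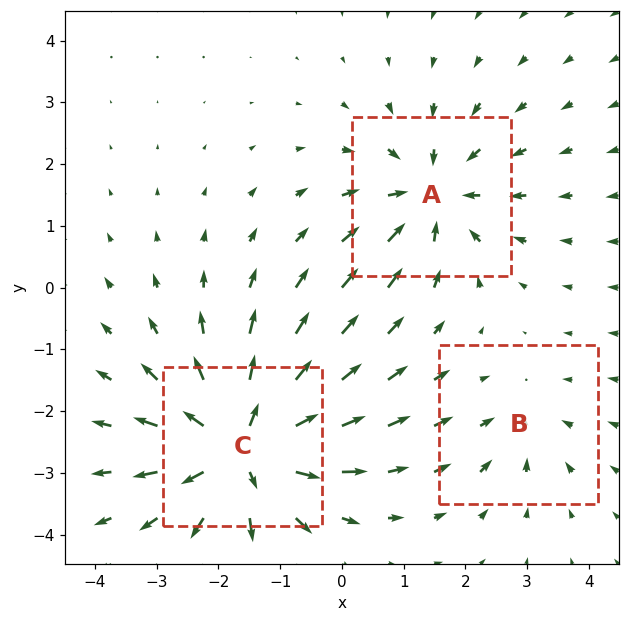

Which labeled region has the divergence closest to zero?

B

Divergence at each region's feature centre — A: about -4, B: about -2, C: about +6. Region B is closest to zero.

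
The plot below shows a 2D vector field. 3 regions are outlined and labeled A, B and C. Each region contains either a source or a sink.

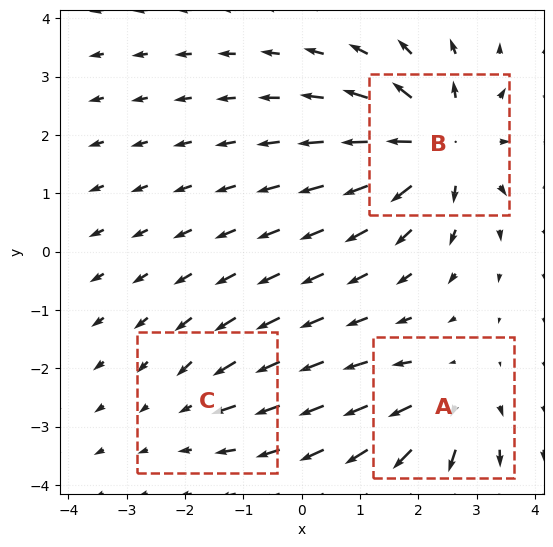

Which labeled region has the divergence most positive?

Divergence at each region's feature centre — A: about +3, B: about +5, C: about -2. Region B is most positive.

B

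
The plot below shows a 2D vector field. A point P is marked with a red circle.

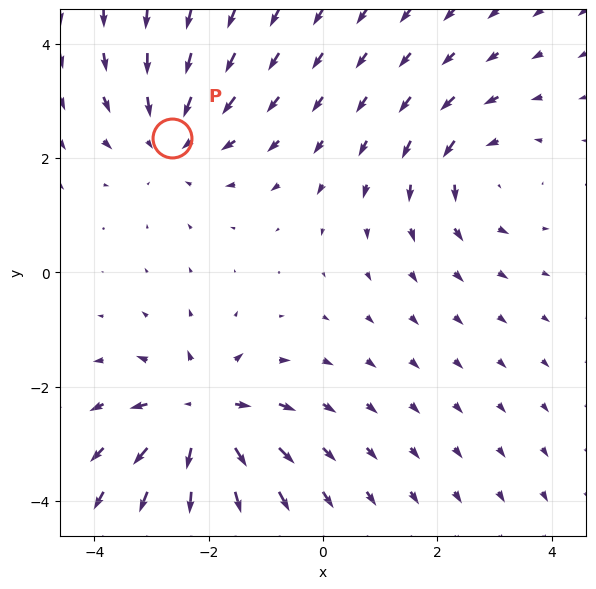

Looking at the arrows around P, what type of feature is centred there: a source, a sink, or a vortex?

At P (-2.6, 2.4) the arrows converge inward. Divergence about -2, curl ≈0 — negative divergence with near-zero curl is a sink.

sink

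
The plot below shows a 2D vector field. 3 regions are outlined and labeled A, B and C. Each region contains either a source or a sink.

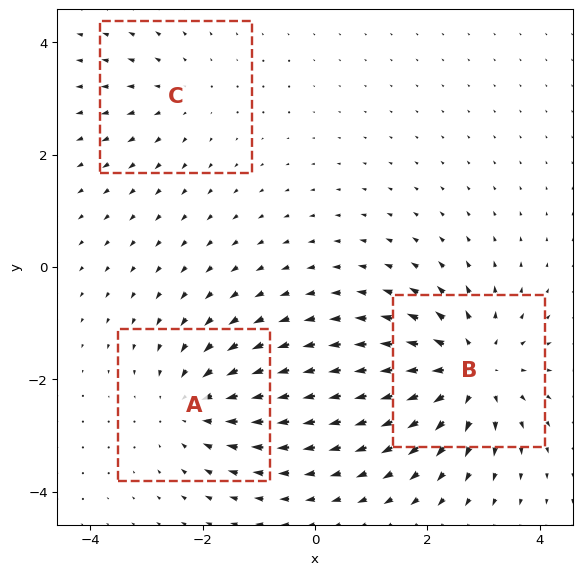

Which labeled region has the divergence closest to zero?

Divergence at each region's feature centre — A: about -3, B: about +4, C: about +2. Region C is closest to zero.

C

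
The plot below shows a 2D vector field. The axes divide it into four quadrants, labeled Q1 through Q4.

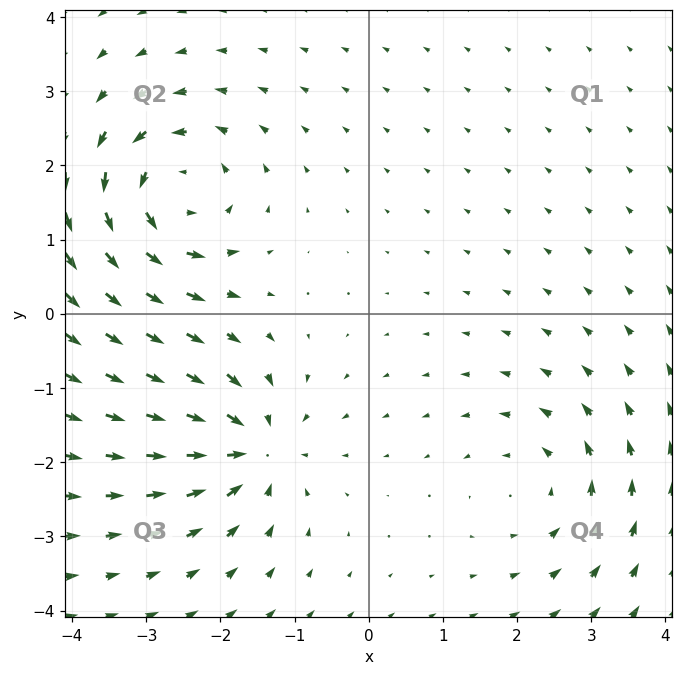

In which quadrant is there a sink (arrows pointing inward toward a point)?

The sink sits at approximately (-1.6, -1.8), which lies in quadrant Q3. The divergence there is about -5, negative as expected for a sink.

Q3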